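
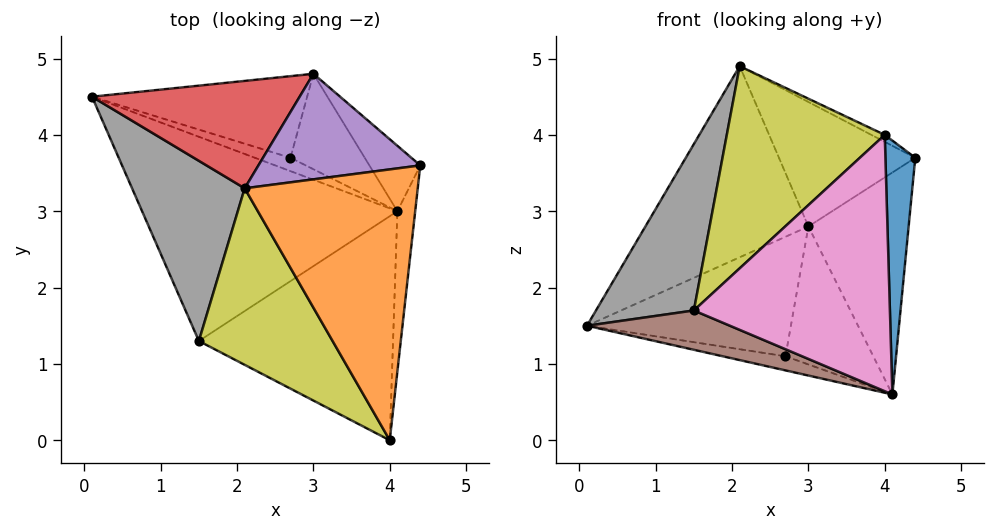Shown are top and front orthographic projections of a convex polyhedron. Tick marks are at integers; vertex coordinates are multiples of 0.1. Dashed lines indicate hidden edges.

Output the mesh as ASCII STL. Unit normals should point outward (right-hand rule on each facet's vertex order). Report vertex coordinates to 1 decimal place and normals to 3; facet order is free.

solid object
 facet normal 0.991 -0.116 -0.073
  outer loop
   vertex 4.1 3.0 0.6
   vertex 4.4 3.6 3.7
   vertex 4.0 0.0 4.0
  endloop
 endfacet
 facet normal 0.460 0.023 0.888
  outer loop
   vertex 2.1 3.3 4.9
   vertex 4.0 0.0 4.0
   vertex 4.4 3.6 3.7
  endloop
 endfacet
 facet normal 0.709 0.677 -0.200
  outer loop
   vertex 3.0 4.8 2.8
   vertex 4.4 3.6 3.7
   vertex 4.1 3.0 0.6
  endloop
 endfacet
 facet normal -0.296 0.833 0.468
  outer loop
   vertex 3.0 4.8 2.8
   vertex 0.1 4.5 1.5
   vertex 2.1 3.3 4.9
  endloop
 endfacet
 facet normal 0.231 0.742 0.629
  outer loop
   vertex 3.0 4.8 2.8
   vertex 2.1 3.3 4.9
   vertex 4.4 3.6 3.7
  endloop
 endfacet
 facet normal -0.280 -0.181 -0.943
  outer loop
   vertex 1.5 1.3 1.7
   vertex 0.1 4.5 1.5
   vertex 4.1 3.0 0.6
  endloop
 endfacet
 facet normal 0.209 -0.736 -0.644
  outer loop
   vertex 1.5 1.3 1.7
   vertex 4.1 3.0 0.6
   vertex 4.0 0.0 4.0
  endloop
 endfacet
 facet normal -0.856 -0.351 0.380
  outer loop
   vertex 1.5 1.3 1.7
   vertex 2.1 3.3 4.9
   vertex 0.1 4.5 1.5
  endloop
 endfacet
 facet normal -0.706 -0.534 0.466
  outer loop
   vertex 1.5 1.3 1.7
   vertex 4.0 0.0 4.0
   vertex 2.1 3.3 4.9
  endloop
 endfacet
 facet normal 0.117 0.721 -0.682
  outer loop
   vertex 2.7 3.7 1.1
   vertex 4.1 3.0 0.6
   vertex 0.1 4.5 1.5
  endloop
 endfacet
 facet normal 0.165 0.815 -0.556
  outer loop
   vertex 2.7 3.7 1.1
   vertex 0.1 4.5 1.5
   vertex 3.0 4.8 2.8
  endloop
 endfacet
 facet normal 0.204 0.805 -0.557
  outer loop
   vertex 2.7 3.7 1.1
   vertex 3.0 4.8 2.8
   vertex 4.1 3.0 0.6
  endloop
 endfacet
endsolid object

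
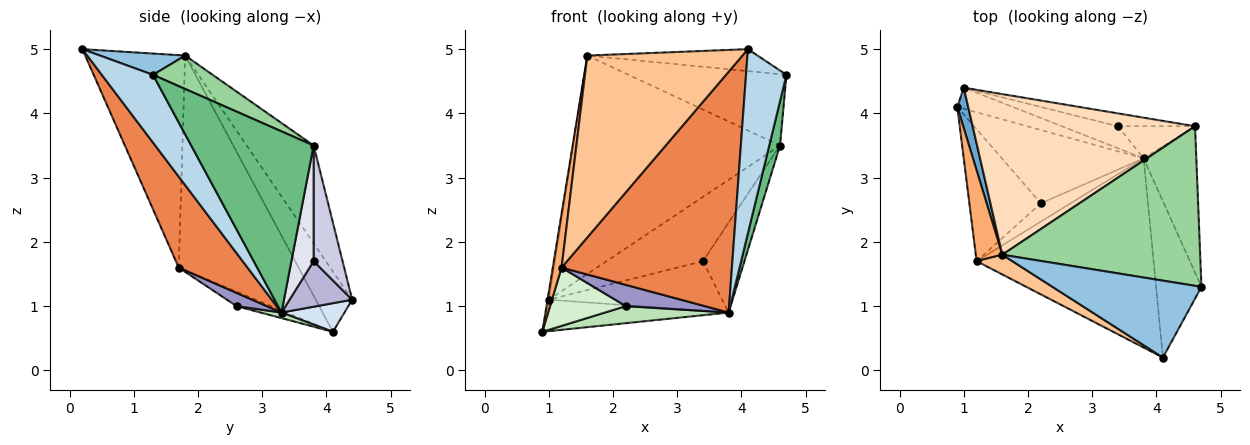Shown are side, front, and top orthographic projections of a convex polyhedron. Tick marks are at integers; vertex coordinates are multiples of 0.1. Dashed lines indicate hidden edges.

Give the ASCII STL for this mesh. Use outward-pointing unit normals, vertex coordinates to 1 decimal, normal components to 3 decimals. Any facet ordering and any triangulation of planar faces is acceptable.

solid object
 facet normal -0.984 0.032 0.177
  outer loop
   vertex 1.6 1.8 4.9
   vertex 1.0 4.4 1.1
   vertex 0.9 4.1 0.6
  endloop
 endfacet
 facet normal 0.136 0.272 0.953
  outer loop
   vertex 1.6 1.8 4.9
   vertex 4.1 0.2 5.0
   vertex 4.7 1.3 4.6
  endloop
 endfacet
 facet normal 0.695 -0.548 -0.465
  outer loop
   vertex 3.8 3.3 0.9
   vertex 4.7 1.3 4.6
   vertex 4.1 0.2 5.0
  endloop
 endfacet
 facet normal 0.276 0.799 -0.535
  outer loop
   vertex 3.8 3.3 0.9
   vertex 0.9 4.1 0.6
   vertex 1.0 4.4 1.1
  endloop
 endfacet
 facet normal 0.303 -0.749 -0.589
  outer loop
   vertex 1.2 1.7 1.6
   vertex 3.8 3.3 0.9
   vertex 4.1 0.2 5.0
  endloop
 endfacet
 facet normal -0.990 -0.073 0.122
  outer loop
   vertex 1.2 1.7 1.6
   vertex 1.6 1.8 4.9
   vertex 0.9 4.1 0.6
  endloop
 endfacet
 facet normal -0.539 -0.837 0.091
  outer loop
   vertex 1.2 1.7 1.6
   vertex 4.1 0.2 5.0
   vertex 1.6 1.8 4.9
  endloop
 endfacet
 facet normal -0.252 0.780 0.573
  outer loop
   vertex 4.6 3.8 3.5
   vertex 1.0 4.4 1.1
   vertex 1.6 1.8 4.9
  endloop
 endfacet
 facet normal 0.957 -0.084 -0.278
  outer loop
   vertex 4.6 3.8 3.5
   vertex 4.7 1.3 4.6
   vertex 3.8 3.3 0.9
  endloop
 endfacet
 facet normal 0.152 0.403 0.902
  outer loop
   vertex 4.6 3.8 3.5
   vertex 1.6 1.8 4.9
   vertex 4.7 1.3 4.6
  endloop
 endfacet
 facet normal 0.038 -0.226 -0.973
  outer loop
   vertex 2.2 2.6 1.0
   vertex 0.9 4.1 0.6
   vertex 3.8 3.3 0.9
  endloop
 endfacet
 facet normal -0.182 -0.397 -0.899
  outer loop
   vertex 2.2 2.6 1.0
   vertex 1.2 1.7 1.6
   vertex 0.9 4.1 0.6
  endloop
 endfacet
 facet normal 0.279 -0.728 -0.626
  outer loop
   vertex 2.2 2.6 1.0
   vertex 3.8 3.3 0.9
   vertex 1.2 1.7 1.6
  endloop
 endfacet
 facet normal 0.313 0.868 -0.386
  outer loop
   vertex 3.4 3.8 1.7
   vertex 3.8 3.3 0.9
   vertex 1.0 4.4 1.1
  endloop
 endfacet
 facet normal 0.282 0.941 -0.188
  outer loop
   vertex 3.4 3.8 1.7
   vertex 1.0 4.4 1.1
   vertex 4.6 3.8 3.5
  endloop
 endfacet
 facet normal 0.450 0.841 -0.300
  outer loop
   vertex 3.4 3.8 1.7
   vertex 4.6 3.8 3.5
   vertex 3.8 3.3 0.9
  endloop
 endfacet
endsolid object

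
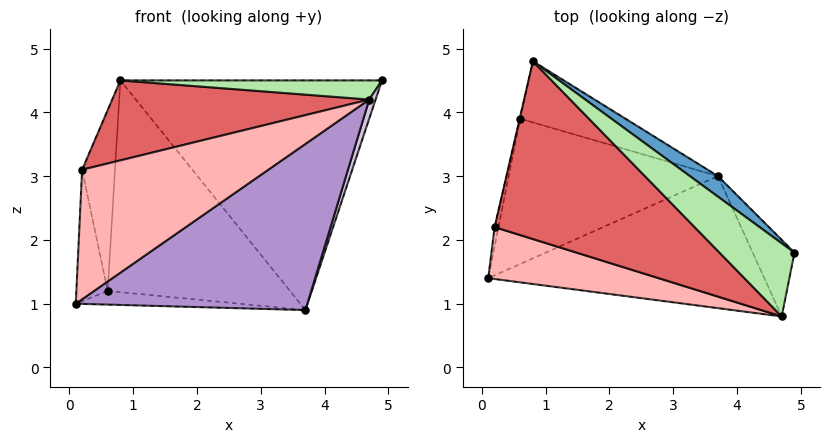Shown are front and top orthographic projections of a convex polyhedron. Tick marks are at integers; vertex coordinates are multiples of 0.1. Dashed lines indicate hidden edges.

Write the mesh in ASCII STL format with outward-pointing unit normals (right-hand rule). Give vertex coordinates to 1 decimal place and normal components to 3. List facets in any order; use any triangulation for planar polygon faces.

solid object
 facet normal 0.589 0.805 0.072
  outer loop
   vertex 3.7 3.0 0.9
   vertex 0.8 4.8 4.5
   vertex 4.9 1.8 4.5
  endloop
 endfacet
 facet normal -0.069 0.093 -0.993
  outer loop
   vertex 0.6 3.9 1.2
   vertex 3.7 3.0 0.9
   vertex 0.1 1.4 1.0
  endloop
 endfacet
 facet normal 0.244 0.932 -0.269
  outer loop
   vertex 0.6 3.9 1.2
   vertex 0.8 4.8 4.5
   vertex 3.7 3.0 0.9
  endloop
 endfacet
 facet normal -0.980 0.198 -0.029
  outer loop
   vertex 0.2 2.2 3.1
   vertex 0.6 3.9 1.2
   vertex 0.1 1.4 1.0
  endloop
 endfacet
 facet normal -0.974 0.226 -0.003
  outer loop
   vertex 0.2 2.2 3.1
   vertex 0.8 4.8 4.5
   vertex 0.6 3.9 1.2
  endloop
 endfacet
 facet normal -0.182 -0.249 0.951
  outer loop
   vertex 4.7 0.8 4.2
   vertex 4.9 1.8 4.5
   vertex 0.8 4.8 4.5
  endloop
 endfacet
 facet normal -0.331 -0.387 0.861
  outer loop
   vertex 4.7 0.8 4.2
   vertex 0.8 4.8 4.5
   vertex 0.2 2.2 3.1
  endloop
 endfacet
 facet normal -0.355 -0.868 0.348
  outer loop
   vertex 4.7 0.8 4.2
   vertex 0.2 2.2 3.1
   vertex 0.1 1.4 1.0
  endloop
 endfacet
 facet normal 0.314 -0.743 -0.591
  outer loop
   vertex 4.7 0.8 4.2
   vertex 0.1 1.4 1.0
   vertex 3.7 3.0 0.9
  endloop
 endfacet
 facet normal 0.936 -0.085 -0.341
  outer loop
   vertex 4.7 0.8 4.2
   vertex 3.7 3.0 0.9
   vertex 4.9 1.8 4.5
  endloop
 endfacet
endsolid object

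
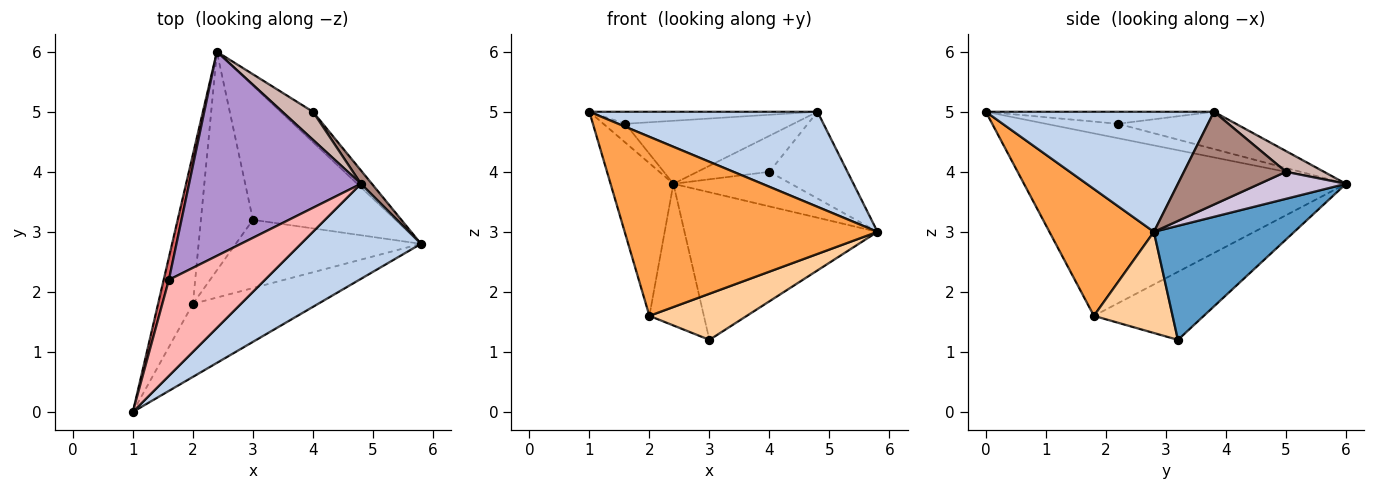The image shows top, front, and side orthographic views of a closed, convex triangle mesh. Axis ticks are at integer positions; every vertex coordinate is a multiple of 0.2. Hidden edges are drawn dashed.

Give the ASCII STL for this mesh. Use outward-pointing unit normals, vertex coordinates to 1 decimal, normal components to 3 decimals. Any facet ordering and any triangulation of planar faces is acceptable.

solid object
 facet normal 0.474 0.652 -0.592
  outer loop
   vertex 3.0 3.2 1.2
   vertex 2.4 6.0 3.8
   vertex 5.8 2.8 3.0
  endloop
 endfacet
 facet normal 0.577 -0.577 0.577
  outer loop
   vertex 4.8 3.8 5.0
   vertex 1.0 0.0 5.0
   vertex 5.8 2.8 3.0
  endloop
 endfacet
 facet normal 0.358 -0.865 -0.353
  outer loop
   vertex 2.0 1.8 1.6
   vertex 5.8 2.8 3.0
   vertex 1.0 0.0 5.0
  endloop
 endfacet
 facet normal 0.412 -0.510 -0.755
  outer loop
   vertex 2.0 1.8 1.6
   vertex 3.0 3.2 1.2
   vertex 5.8 2.8 3.0
  endloop
 endfacet
 facet normal -0.965 0.188 -0.184
  outer loop
   vertex 2.0 1.8 1.6
   vertex 1.0 0.0 5.0
   vertex 2.4 6.0 3.8
  endloop
 endfacet
 facet normal -0.739 0.366 -0.565
  outer loop
   vertex 2.0 1.8 1.6
   vertex 2.4 6.0 3.8
   vertex 3.0 3.2 1.2
  endloop
 endfacet
 facet normal -0.904 0.276 0.326
  outer loop
   vertex 1.6 2.2 4.8
   vertex 2.4 6.0 3.8
   vertex 1.0 0.0 5.0
  endloop
 endfacet
 facet normal -0.123 0.123 0.985
  outer loop
   vertex 1.6 2.2 4.8
   vertex 1.0 0.0 5.0
   vertex 4.8 3.8 5.0
  endloop
 endfacet
 facet normal -0.203 0.289 0.936
  outer loop
   vertex 1.6 2.2 4.8
   vertex 4.8 3.8 5.0
   vertex 2.4 6.0 3.8
  endloop
 endfacet
 facet normal 0.483 0.658 -0.577
  outer loop
   vertex 4.0 5.0 4.0
   vertex 5.8 2.8 3.0
   vertex 2.4 6.0 3.8
  endloop
 endfacet
 facet normal 0.791 0.605 0.093
  outer loop
   vertex 4.0 5.0 4.0
   vertex 4.8 3.8 5.0
   vertex 5.8 2.8 3.0
  endloop
 endfacet
 facet normal 0.385 0.729 0.567
  outer loop
   vertex 4.0 5.0 4.0
   vertex 2.4 6.0 3.8
   vertex 4.8 3.8 5.0
  endloop
 endfacet
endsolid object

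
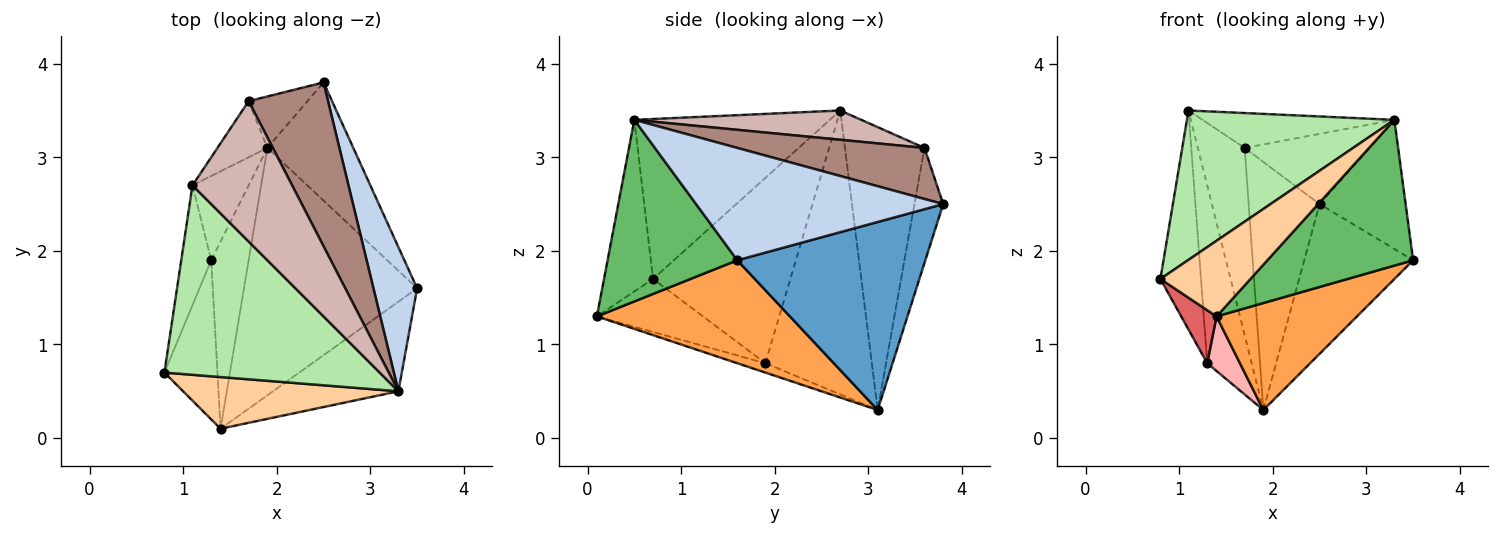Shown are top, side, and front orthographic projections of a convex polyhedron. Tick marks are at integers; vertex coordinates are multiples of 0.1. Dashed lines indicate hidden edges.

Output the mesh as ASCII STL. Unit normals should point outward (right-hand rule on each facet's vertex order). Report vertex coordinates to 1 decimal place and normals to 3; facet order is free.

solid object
 facet normal 0.805 0.466 -0.368
  outer loop
   vertex 1.9 3.1 0.3
   vertex 2.5 3.8 2.5
   vertex 3.5 1.6 1.9
  endloop
 endfacet
 facet normal 0.886 0.309 0.345
  outer loop
   vertex 3.3 0.5 3.4
   vertex 3.5 1.6 1.9
   vertex 2.5 3.8 2.5
  endloop
 endfacet
 facet normal 0.479 -0.348 -0.806
  outer loop
   vertex 1.4 0.1 1.3
   vertex 1.9 3.1 0.3
   vertex 3.5 1.6 1.9
  endloop
 endfacet
 facet normal -0.410 -0.753 0.514
  outer loop
   vertex 1.4 0.1 1.3
   vertex 3.3 0.5 3.4
   vertex 0.8 0.7 1.7
  endloop
 endfacet
 facet normal 0.604 -0.679 -0.417
  outer loop
   vertex 1.4 0.1 1.3
   vertex 3.5 1.6 1.9
   vertex 3.3 0.5 3.4
  endloop
 endfacet
 facet normal -0.504 -0.535 0.678
  outer loop
   vertex 1.1 2.7 3.5
   vertex 0.8 0.7 1.7
   vertex 3.3 0.5 3.4
  endloop
 endfacet
 facet normal -0.688 -0.229 -0.688
  outer loop
   vertex 1.3 1.9 0.8
   vertex 1.4 0.1 1.3
   vertex 0.8 0.7 1.7
  endloop
 endfacet
 facet normal -0.233 -0.272 -0.933
  outer loop
   vertex 1.3 1.9 0.8
   vertex 1.9 3.1 0.3
   vertex 1.4 0.1 1.3
  endloop
 endfacet
 facet normal -0.948 0.280 -0.153
  outer loop
   vertex 1.3 1.9 0.8
   vertex 0.8 0.7 1.7
   vertex 1.1 2.7 3.5
  endloop
 endfacet
 facet normal -0.908 0.379 -0.180
  outer loop
   vertex 1.3 1.9 0.8
   vertex 1.1 2.7 3.5
   vertex 1.9 3.1 0.3
  endloop
 endfacet
 facet normal 0.509 0.339 0.791
  outer loop
   vertex 1.7 3.6 3.1
   vertex 3.3 0.5 3.4
   vertex 2.5 3.8 2.5
  endloop
 endfacet
 facet normal 0.274 0.232 0.933
  outer loop
   vertex 1.7 3.6 3.1
   vertex 1.1 2.7 3.5
   vertex 3.3 0.5 3.4
  endloop
 endfacet
 facet normal -0.369 0.910 -0.189
  outer loop
   vertex 1.7 3.6 3.1
   vertex 2.5 3.8 2.5
   vertex 1.9 3.1 0.3
  endloop
 endfacet
 facet normal -0.852 0.501 -0.150
  outer loop
   vertex 1.7 3.6 3.1
   vertex 1.9 3.1 0.3
   vertex 1.1 2.7 3.5
  endloop
 endfacet
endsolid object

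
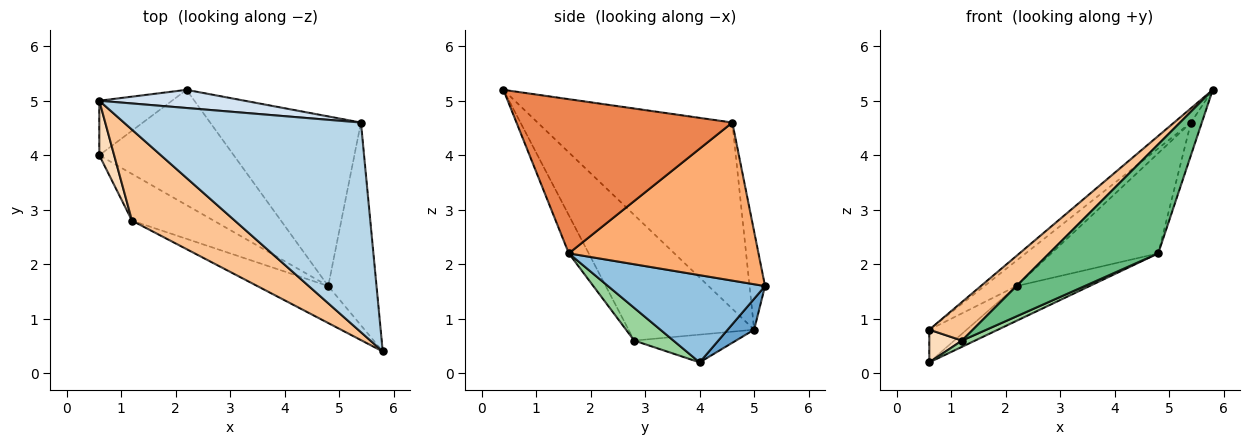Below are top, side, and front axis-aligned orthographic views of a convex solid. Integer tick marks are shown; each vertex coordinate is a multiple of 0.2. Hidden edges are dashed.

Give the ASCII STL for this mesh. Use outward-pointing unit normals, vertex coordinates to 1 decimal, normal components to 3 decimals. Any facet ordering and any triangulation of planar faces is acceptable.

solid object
 facet normal 0.342 0.483 -0.806
  outer loop
   vertex 0.6 4.0 0.2
   vertex 0.6 5.0 0.8
   vertex 2.2 5.2 1.6
  endloop
 endfacet
 facet normal 0.528 0.245 -0.813
  outer loop
   vertex 4.8 1.6 2.2
   vertex 0.6 4.0 0.2
   vertex 2.2 5.2 1.6
  endloop
 endfacet
 facet normal -0.617 0.053 0.785
  outer loop
   vertex 5.4 4.6 4.6
   vertex 0.6 5.0 0.8
   vertex 5.8 0.4 5.2
  endloop
 endfacet
 facet normal -0.365 0.758 0.541
  outer loop
   vertex 5.4 4.6 4.6
   vertex 2.2 5.2 1.6
   vertex 0.6 5.0 0.8
  endloop
 endfacet
 facet normal 0.953 0.048 -0.298
  outer loop
   vertex 5.4 4.6 4.6
   vertex 5.8 0.4 5.2
   vertex 4.8 1.6 2.2
  endloop
 endfacet
 facet normal 0.670 0.377 -0.639
  outer loop
   vertex 5.4 4.6 4.6
   vertex 4.8 1.6 2.2
   vertex 2.2 5.2 1.6
  endloop
 endfacet
 facet normal -0.747 -0.259 0.612
  outer loop
   vertex 1.2 2.8 0.6
   vertex 5.8 0.4 5.2
   vertex 0.6 5.0 0.8
  endloop
 endfacet
 facet normal -0.848 -0.273 0.454
  outer loop
   vertex 1.2 2.8 0.6
   vertex 0.6 5.0 0.8
   vertex 0.6 4.0 0.2
  endloop
 endfacet
 facet normal -0.170 -0.933 -0.316
  outer loop
   vertex 1.2 2.8 0.6
   vertex 4.8 1.6 2.2
   vertex 5.8 0.4 5.2
  endloop
 endfacet
 facet normal 0.369 -0.123 -0.921
  outer loop
   vertex 1.2 2.8 0.6
   vertex 0.6 4.0 0.2
   vertex 4.8 1.6 2.2
  endloop
 endfacet
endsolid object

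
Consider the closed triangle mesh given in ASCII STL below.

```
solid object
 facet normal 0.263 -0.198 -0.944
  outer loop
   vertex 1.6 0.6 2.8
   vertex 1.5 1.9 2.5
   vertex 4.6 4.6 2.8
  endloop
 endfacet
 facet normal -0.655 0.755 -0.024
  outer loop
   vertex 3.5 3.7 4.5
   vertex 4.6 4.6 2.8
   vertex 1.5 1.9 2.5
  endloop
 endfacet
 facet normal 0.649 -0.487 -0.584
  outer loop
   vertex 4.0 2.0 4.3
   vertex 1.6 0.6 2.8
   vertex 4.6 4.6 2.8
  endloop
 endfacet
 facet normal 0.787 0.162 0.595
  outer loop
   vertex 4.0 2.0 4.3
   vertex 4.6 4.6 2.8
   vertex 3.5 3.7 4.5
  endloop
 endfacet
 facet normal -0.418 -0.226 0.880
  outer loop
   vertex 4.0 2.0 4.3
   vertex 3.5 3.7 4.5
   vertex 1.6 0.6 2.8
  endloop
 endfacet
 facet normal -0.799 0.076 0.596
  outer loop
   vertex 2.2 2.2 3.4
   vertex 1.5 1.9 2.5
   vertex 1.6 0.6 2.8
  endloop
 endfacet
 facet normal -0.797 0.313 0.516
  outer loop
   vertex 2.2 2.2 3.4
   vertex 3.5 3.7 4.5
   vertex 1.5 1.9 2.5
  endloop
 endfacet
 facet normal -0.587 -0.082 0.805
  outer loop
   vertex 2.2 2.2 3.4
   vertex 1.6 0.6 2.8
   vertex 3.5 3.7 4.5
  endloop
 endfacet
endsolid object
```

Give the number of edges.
12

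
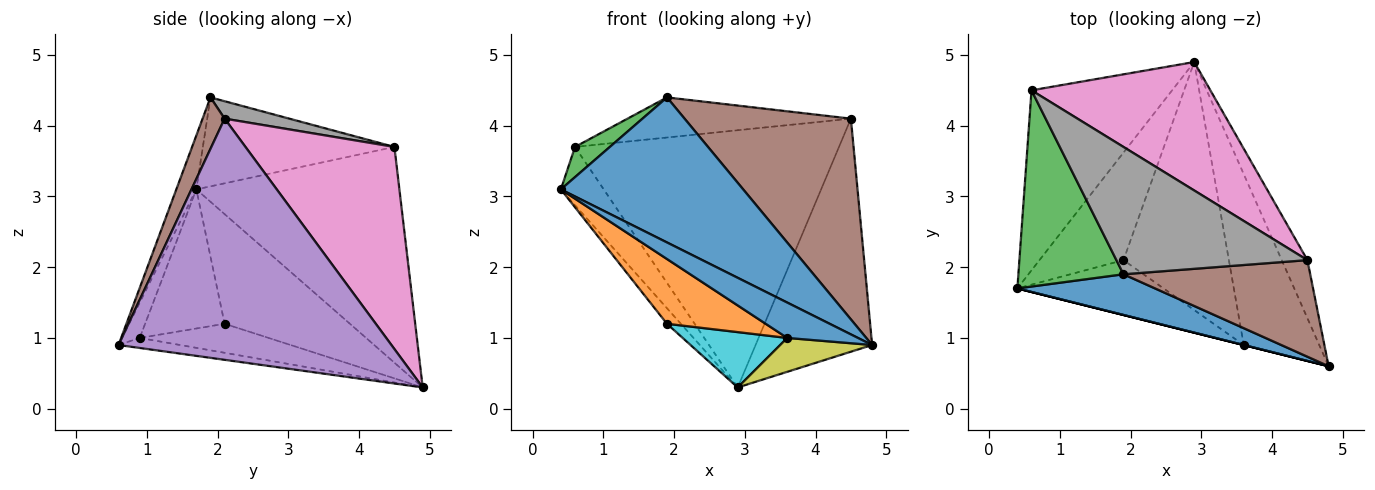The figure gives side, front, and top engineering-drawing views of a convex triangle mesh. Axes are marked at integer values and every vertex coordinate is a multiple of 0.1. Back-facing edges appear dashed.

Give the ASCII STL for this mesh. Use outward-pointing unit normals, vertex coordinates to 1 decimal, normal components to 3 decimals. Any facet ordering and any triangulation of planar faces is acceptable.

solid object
 facet normal -0.105 -0.958 0.269
  outer loop
   vertex 1.9 1.9 4.4
   vertex 0.4 1.7 3.1
   vertex 4.8 0.6 0.9
  endloop
 endfacet
 facet normal -0.825 0.174 -0.538
  outer loop
   vertex 0.6 4.5 3.7
   vertex 2.9 4.9 0.3
   vertex 0.4 1.7 3.1
  endloop
 endfacet
 facet normal -0.642 -0.117 0.758
  outer loop
   vertex 0.6 4.5 3.7
   vertex 0.4 1.7 3.1
   vertex 1.9 1.9 4.4
  endloop
 endfacet
 facet normal -0.791 0.088 -0.606
  outer loop
   vertex 1.9 2.1 1.2
   vertex 0.4 1.7 3.1
   vertex 2.9 4.9 0.3
  endloop
 endfacet
 facet normal 0.915 0.391 -0.097
  outer loop
   vertex 4.5 2.1 4.1
   vertex 4.8 0.6 0.9
   vertex 2.9 4.9 0.3
  endloop
 endfacet
 facet normal 0.119 -0.895 0.431
  outer loop
   vertex 4.5 2.1 4.1
   vertex 1.9 1.9 4.4
   vertex 4.8 0.6 0.9
  endloop
 endfacet
 facet normal 0.451 0.799 0.399
  outer loop
   vertex 4.5 2.1 4.1
   vertex 2.9 4.9 0.3
   vertex 0.6 4.5 3.7
  endloop
 endfacet
 facet normal 0.087 0.299 0.950
  outer loop
   vertex 4.5 2.1 4.1
   vertex 0.6 4.5 3.7
   vertex 1.9 1.9 4.4
  endloop
 endfacet
 facet normal -0.129 -0.193 -0.973
  outer loop
   vertex 3.6 0.9 1.0
   vertex 2.9 4.9 0.3
   vertex 4.8 0.6 0.9
  endloop
 endfacet
 facet normal -0.259 -0.210 -0.943
  outer loop
   vertex 3.6 0.9 1.0
   vertex 1.9 2.1 1.2
   vertex 2.9 4.9 0.3
  endloop
 endfacet
 facet normal -0.243 -0.970 0.000
  outer loop
   vertex 3.6 0.9 1.0
   vertex 4.8 0.6 0.9
   vertex 0.4 1.7 3.1
  endloop
 endfacet
 facet normal -0.524 -0.650 -0.550
  outer loop
   vertex 3.6 0.9 1.0
   vertex 0.4 1.7 3.1
   vertex 1.9 2.1 1.2
  endloop
 endfacet
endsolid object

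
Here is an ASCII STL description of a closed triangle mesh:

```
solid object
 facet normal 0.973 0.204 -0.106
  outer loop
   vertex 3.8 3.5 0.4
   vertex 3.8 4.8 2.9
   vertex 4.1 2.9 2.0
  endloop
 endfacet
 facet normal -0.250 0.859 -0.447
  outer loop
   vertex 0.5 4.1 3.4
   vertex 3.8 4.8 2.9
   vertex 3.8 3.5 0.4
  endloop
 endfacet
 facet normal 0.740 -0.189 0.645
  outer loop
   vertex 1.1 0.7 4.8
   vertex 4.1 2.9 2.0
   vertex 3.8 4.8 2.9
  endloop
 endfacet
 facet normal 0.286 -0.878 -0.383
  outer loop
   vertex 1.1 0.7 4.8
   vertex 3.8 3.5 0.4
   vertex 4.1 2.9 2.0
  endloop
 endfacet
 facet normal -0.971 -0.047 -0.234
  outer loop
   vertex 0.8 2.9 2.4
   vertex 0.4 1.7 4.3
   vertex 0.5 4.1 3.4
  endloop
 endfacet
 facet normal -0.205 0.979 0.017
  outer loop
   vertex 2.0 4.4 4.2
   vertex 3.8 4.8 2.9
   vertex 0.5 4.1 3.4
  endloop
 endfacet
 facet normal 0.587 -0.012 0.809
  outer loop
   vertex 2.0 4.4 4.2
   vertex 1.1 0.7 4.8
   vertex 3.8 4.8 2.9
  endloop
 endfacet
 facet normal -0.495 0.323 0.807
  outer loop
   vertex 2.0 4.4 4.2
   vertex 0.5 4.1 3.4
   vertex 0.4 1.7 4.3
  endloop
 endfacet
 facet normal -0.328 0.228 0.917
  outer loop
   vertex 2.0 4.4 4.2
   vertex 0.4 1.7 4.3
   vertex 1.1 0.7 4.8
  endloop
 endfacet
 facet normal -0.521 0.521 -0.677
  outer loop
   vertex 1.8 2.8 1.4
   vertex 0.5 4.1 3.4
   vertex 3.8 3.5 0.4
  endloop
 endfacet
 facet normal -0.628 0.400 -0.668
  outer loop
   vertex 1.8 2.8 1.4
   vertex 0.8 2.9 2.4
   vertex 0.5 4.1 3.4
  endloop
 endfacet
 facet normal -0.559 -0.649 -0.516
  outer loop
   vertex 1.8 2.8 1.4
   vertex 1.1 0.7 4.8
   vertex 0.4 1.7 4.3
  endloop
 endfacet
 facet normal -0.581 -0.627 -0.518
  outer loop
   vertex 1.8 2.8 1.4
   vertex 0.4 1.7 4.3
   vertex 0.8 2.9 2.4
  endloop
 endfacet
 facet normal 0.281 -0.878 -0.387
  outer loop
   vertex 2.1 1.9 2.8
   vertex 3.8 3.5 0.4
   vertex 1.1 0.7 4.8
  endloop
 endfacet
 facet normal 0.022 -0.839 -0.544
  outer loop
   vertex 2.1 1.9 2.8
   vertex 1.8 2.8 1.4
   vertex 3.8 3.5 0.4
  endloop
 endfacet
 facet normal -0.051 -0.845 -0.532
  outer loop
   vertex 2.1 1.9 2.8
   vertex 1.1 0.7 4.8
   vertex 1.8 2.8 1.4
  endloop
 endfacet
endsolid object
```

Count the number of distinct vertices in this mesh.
10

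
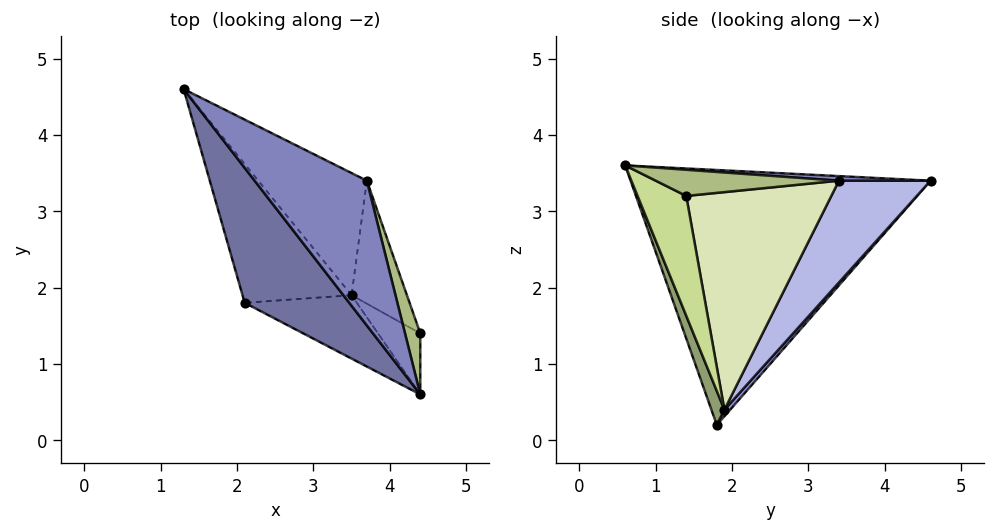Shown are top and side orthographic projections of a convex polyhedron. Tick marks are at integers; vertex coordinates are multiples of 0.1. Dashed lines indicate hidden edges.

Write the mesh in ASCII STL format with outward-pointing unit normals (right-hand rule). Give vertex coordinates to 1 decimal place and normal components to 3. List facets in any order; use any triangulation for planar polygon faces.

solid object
 facet normal -0.759 -0.572 0.311
  outer loop
   vertex 2.1 1.8 0.2
   vertex 4.4 0.6 3.6
   vertex 1.3 4.6 3.4
  endloop
 endfacet
 facet normal 0.041 0.081 0.996
  outer loop
   vertex 3.7 3.4 3.4
   vertex 1.3 4.6 3.4
   vertex 4.4 0.6 3.6
  endloop
 endfacet
 facet normal 0.039 0.757 -0.652
  outer loop
   vertex 3.5 1.9 0.4
   vertex 2.1 1.8 0.2
   vertex 1.3 4.6 3.4
  endloop
 endfacet
 facet normal 0.404 0.807 -0.431
  outer loop
   vertex 3.5 1.9 0.4
   vertex 1.3 4.6 3.4
   vertex 3.7 3.4 3.4
  endloop
 endfacet
 facet normal 0.122 -0.907 -0.403
  outer loop
   vertex 3.5 1.9 0.4
   vertex 4.4 0.6 3.6
   vertex 2.1 1.8 0.2
  endloop
 endfacet
 facet normal 0.838 0.244 0.489
  outer loop
   vertex 4.4 1.4 3.2
   vertex 3.7 3.4 3.4
   vertex 4.4 0.6 3.6
  endloop
 endfacet
 facet normal 0.930 -0.164 -0.328
  outer loop
   vertex 4.4 1.4 3.2
   vertex 4.4 0.6 3.6
   vertex 3.5 1.9 0.4
  endloop
 endfacet
 facet normal 0.911 0.342 -0.232
  outer loop
   vertex 4.4 1.4 3.2
   vertex 3.5 1.9 0.4
   vertex 3.7 3.4 3.4
  endloop
 endfacet
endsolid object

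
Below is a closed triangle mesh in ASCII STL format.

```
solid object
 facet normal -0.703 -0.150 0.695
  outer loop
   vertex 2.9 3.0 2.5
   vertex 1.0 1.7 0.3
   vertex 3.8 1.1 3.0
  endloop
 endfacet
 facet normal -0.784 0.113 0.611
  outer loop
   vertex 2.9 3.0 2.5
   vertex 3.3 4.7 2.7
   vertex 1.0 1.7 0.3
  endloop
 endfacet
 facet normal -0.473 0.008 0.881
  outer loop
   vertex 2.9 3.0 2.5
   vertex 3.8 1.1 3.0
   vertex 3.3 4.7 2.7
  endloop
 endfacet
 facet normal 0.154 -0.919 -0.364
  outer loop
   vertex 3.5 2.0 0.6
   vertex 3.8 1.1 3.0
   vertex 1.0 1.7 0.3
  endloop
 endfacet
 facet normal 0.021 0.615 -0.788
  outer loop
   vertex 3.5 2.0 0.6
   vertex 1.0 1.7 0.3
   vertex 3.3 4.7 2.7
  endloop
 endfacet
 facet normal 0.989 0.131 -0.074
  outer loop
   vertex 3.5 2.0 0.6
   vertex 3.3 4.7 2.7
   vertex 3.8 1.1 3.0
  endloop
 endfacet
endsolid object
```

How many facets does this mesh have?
6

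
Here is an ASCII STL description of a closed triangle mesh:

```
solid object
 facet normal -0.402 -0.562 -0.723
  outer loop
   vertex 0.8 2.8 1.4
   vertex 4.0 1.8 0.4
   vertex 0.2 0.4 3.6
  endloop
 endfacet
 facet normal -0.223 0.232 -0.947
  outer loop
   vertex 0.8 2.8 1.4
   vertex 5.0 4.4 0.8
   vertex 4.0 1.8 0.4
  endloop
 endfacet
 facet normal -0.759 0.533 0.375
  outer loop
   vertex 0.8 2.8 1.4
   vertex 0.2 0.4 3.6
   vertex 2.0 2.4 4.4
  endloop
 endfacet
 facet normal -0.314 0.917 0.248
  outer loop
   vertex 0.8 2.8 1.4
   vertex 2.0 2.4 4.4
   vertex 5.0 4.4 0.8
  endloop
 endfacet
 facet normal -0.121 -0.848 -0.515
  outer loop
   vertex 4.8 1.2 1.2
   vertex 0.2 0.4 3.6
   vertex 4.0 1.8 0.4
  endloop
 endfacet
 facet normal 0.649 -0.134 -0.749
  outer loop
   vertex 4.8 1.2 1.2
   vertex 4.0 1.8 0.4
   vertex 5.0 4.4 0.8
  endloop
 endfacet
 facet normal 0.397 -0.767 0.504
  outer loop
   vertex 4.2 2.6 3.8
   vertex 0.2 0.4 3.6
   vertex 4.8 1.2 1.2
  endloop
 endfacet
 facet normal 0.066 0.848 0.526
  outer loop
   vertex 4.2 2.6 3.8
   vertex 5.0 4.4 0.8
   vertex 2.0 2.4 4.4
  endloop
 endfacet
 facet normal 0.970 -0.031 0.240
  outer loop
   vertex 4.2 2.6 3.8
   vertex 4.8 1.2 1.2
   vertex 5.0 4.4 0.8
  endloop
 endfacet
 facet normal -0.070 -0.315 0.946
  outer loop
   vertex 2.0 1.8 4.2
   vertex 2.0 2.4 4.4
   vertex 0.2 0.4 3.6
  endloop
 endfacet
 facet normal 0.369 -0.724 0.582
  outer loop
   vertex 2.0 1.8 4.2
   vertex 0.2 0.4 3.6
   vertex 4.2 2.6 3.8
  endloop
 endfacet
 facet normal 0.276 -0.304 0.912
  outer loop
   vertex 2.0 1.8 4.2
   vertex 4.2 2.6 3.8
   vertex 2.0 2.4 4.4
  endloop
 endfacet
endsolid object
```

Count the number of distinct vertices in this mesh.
8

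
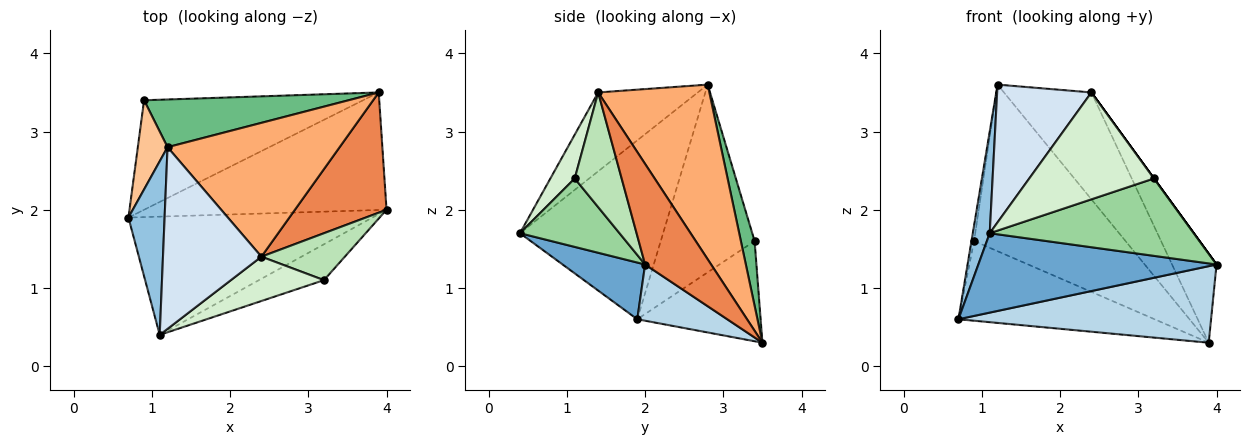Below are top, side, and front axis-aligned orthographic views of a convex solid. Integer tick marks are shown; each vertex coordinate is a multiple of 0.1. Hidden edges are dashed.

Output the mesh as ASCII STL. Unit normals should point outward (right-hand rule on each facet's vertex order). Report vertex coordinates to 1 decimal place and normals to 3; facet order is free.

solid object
 facet normal 0.190 -0.547 -0.815
  outer loop
   vertex 1.1 0.4 1.7
   vertex 0.7 1.9 0.6
   vertex 4.0 2.0 1.3
  endloop
 endfacet
 facet normal -0.974 -0.115 0.197
  outer loop
   vertex 1.2 2.8 3.6
   vertex 0.7 1.9 0.6
   vertex 1.1 0.4 1.7
  endloop
 endfacet
 facet normal 0.191 -0.536 -0.823
  outer loop
   vertex 3.9 3.5 0.3
   vertex 4.0 2.0 1.3
   vertex 0.7 1.9 0.6
  endloop
 endfacet
 facet normal -0.538 -0.509 0.672
  outer loop
   vertex 2.4 1.4 3.5
   vertex 1.2 2.8 3.6
   vertex 1.1 0.4 1.7
  endloop
 endfacet
 facet normal 0.662 0.446 0.603
  outer loop
   vertex 2.4 1.4 3.5
   vertex 4.0 2.0 1.3
   vertex 3.9 3.5 0.3
  endloop
 endfacet
 facet normal 0.621 0.489 0.612
  outer loop
   vertex 2.4 1.4 3.5
   vertex 3.9 3.5 0.3
   vertex 1.2 2.8 3.6
  endloop
 endfacet
 facet normal -0.987 0.027 0.156
  outer loop
   vertex 0.9 3.4 1.6
   vertex 0.7 1.9 0.6
   vertex 1.2 2.8 3.6
  endloop
 endfacet
 facet normal -0.347 0.552 -0.758
  outer loop
   vertex 0.9 3.4 1.6
   vertex 3.9 3.5 0.3
   vertex 0.7 1.9 0.6
  endloop
 endfacet
 facet normal 0.087 0.958 0.274
  outer loop
   vertex 0.9 3.4 1.6
   vertex 1.2 2.8 3.6
   vertex 3.9 3.5 0.3
  endloop
 endfacet
 facet normal 0.405 -0.830 -0.384
  outer loop
   vertex 3.2 1.1 2.4
   vertex 1.1 0.4 1.7
   vertex 4.0 2.0 1.3
  endloop
 endfacet
 facet normal 0.809 0.000 0.588
  outer loop
   vertex 3.2 1.1 2.4
   vertex 4.0 2.0 1.3
   vertex 2.4 1.4 3.5
  endloop
 endfacet
 facet normal 0.177 -0.909 0.377
  outer loop
   vertex 3.2 1.1 2.4
   vertex 2.4 1.4 3.5
   vertex 1.1 0.4 1.7
  endloop
 endfacet
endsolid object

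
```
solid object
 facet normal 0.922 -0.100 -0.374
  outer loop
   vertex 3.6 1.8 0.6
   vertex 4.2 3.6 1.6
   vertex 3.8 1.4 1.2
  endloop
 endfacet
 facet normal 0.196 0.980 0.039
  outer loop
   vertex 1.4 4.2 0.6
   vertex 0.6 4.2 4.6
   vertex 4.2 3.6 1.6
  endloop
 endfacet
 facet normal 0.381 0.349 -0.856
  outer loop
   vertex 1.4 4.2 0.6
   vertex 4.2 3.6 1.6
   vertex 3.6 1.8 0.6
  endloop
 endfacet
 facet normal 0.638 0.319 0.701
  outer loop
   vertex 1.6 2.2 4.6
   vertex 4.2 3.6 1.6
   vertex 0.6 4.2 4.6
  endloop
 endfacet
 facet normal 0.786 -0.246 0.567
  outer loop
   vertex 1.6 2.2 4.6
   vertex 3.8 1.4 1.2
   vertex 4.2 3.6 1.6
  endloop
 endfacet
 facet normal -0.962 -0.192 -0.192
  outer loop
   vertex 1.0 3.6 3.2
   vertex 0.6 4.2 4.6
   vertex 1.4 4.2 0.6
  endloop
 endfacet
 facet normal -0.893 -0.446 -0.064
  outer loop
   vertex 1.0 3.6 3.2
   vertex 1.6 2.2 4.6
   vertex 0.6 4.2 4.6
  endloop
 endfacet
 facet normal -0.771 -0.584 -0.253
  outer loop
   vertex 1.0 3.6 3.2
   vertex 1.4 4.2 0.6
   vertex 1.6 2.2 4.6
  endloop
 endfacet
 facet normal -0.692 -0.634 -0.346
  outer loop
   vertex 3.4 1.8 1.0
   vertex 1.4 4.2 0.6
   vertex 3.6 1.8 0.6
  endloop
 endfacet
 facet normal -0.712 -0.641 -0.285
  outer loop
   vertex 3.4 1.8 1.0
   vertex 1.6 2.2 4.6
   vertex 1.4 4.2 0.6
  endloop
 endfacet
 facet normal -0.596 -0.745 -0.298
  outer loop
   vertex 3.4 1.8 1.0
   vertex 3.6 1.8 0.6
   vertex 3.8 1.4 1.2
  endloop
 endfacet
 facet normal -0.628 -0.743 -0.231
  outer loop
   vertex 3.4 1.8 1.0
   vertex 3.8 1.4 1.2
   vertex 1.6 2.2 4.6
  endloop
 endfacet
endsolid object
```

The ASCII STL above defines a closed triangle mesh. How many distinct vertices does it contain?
8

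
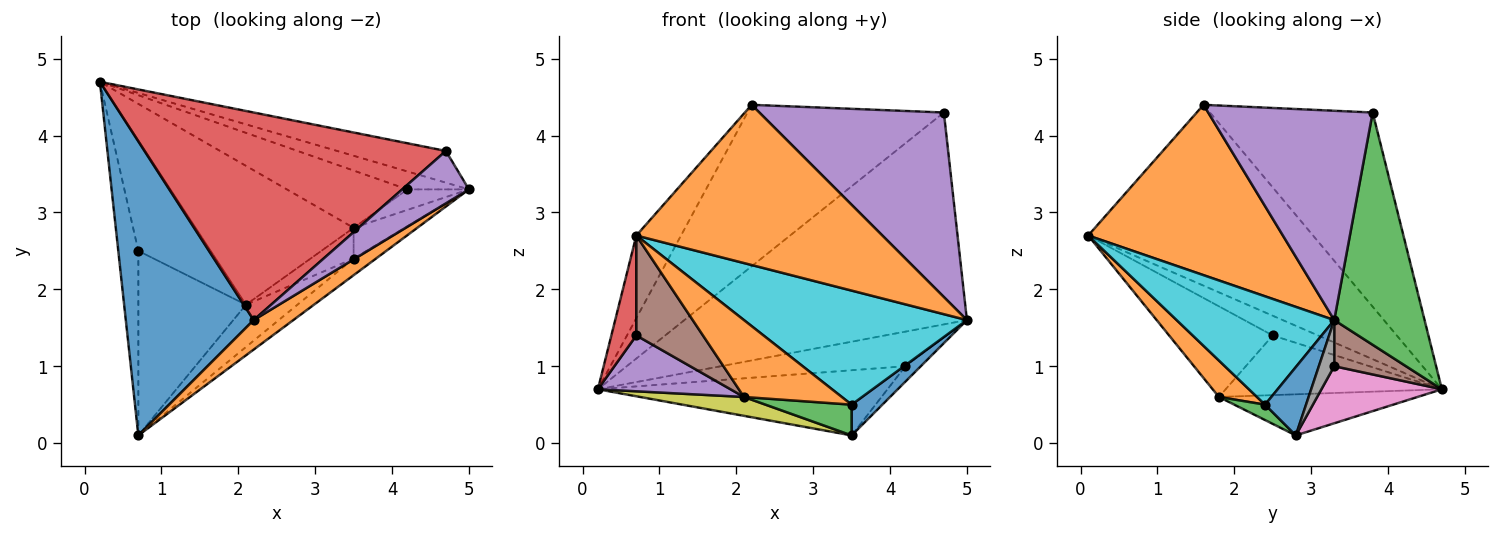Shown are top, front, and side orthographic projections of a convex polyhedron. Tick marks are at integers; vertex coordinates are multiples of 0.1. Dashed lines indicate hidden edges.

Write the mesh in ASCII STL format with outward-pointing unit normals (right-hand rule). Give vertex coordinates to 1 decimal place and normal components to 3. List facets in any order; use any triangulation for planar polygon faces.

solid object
 facet normal -0.806 0.160 0.570
  outer loop
   vertex 2.2 1.6 4.4
   vertex 0.2 4.7 0.7
   vertex 0.7 0.1 2.7
  endloop
 endfacet
 facet normal 0.614 -0.776 0.143
  outer loop
   vertex 2.2 1.6 4.4
   vertex 0.7 0.1 2.7
   vertex 5.0 3.3 1.6
  endloop
 endfacet
 facet normal 0.301 0.943 -0.141
  outer loop
   vertex 4.7 3.8 4.3
   vertex 5.0 3.3 1.6
   vertex 0.2 4.7 0.7
  endloop
 endfacet
 facet normal -0.453 0.547 0.704
  outer loop
   vertex 4.7 3.8 4.3
   vertex 0.2 4.7 0.7
   vertex 2.2 1.6 4.4
  endloop
 endfacet
 facet normal 0.651 -0.730 0.208
  outer loop
   vertex 4.7 3.8 4.3
   vertex 2.2 1.6 4.4
   vertex 5.0 3.3 1.6
  endloop
 endfacet
 facet normal 0.326 0.839 -0.435
  outer loop
   vertex 4.2 3.3 1.0
   vertex 0.2 4.7 0.7
   vertex 5.0 3.3 1.6
  endloop
 endfacet
 facet normal 0.298 0.717 -0.630
  outer loop
   vertex 4.2 3.3 1.0
   vertex 3.5 2.8 0.1
   vertex 0.2 4.7 0.7
  endloop
 endfacet
 facet normal 0.514 0.514 -0.686
  outer loop
   vertex 4.2 3.3 1.0
   vertex 5.0 3.3 1.6
   vertex 3.5 2.8 0.1
  endloop
 endfacet
 facet normal -0.250 -0.130 -0.960
  outer loop
   vertex 2.1 1.8 0.6
   vertex 0.2 4.7 0.7
   vertex 3.5 2.8 0.1
  endloop
 endfacet
 facet normal 0.573 -0.811 -0.118
  outer loop
   vertex 3.5 2.4 0.5
   vertex 5.0 3.3 1.6
   vertex 0.7 0.1 2.7
  endloop
 endfacet
 facet normal 0.686 -0.514 -0.514
  outer loop
   vertex 3.5 2.4 0.5
   vertex 3.5 2.8 0.1
   vertex 5.0 3.3 1.6
  endloop
 endfacet
 facet normal 0.323 -0.829 -0.456
  outer loop
   vertex 3.5 2.4 0.5
   vertex 0.7 0.1 2.7
   vertex 2.1 1.8 0.6
  endloop
 endfacet
 facet normal 0.245 -0.686 -0.686
  outer loop
   vertex 3.5 2.4 0.5
   vertex 2.1 1.8 0.6
   vertex 3.5 2.8 0.1
  endloop
 endfacet
 facet normal -0.654 -0.360 -0.665
  outer loop
   vertex 0.7 2.5 1.4
   vertex 0.7 0.1 2.7
   vertex 0.2 4.7 0.7
  endloop
 endfacet
 facet normal -0.593 -0.363 -0.719
  outer loop
   vertex 0.7 2.5 1.4
   vertex 0.2 4.7 0.7
   vertex 2.1 1.8 0.6
  endloop
 endfacet
 facet normal -0.595 -0.383 -0.707
  outer loop
   vertex 0.7 2.5 1.4
   vertex 2.1 1.8 0.6
   vertex 0.7 0.1 2.7
  endloop
 endfacet
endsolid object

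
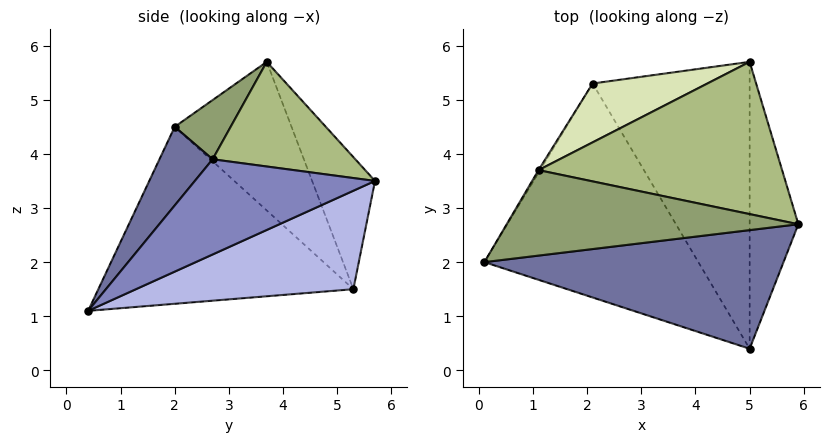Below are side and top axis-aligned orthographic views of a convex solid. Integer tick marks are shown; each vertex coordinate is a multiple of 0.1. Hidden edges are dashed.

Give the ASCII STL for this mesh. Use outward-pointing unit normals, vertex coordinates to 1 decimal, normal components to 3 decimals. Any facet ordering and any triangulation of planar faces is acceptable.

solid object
 facet normal 0.157 -0.787 0.596
  outer loop
   vertex 5.0 0.4 1.1
   vertex 5.9 2.7 3.9
   vertex 0.1 2.0 4.5
  endloop
 endfacet
 facet normal 0.872 0.202 -0.446
  outer loop
   vertex 5.0 0.4 1.1
   vertex 5.0 5.7 3.5
   vertex 5.9 2.7 3.9
  endloop
 endfacet
 facet normal -0.608 -0.300 -0.735
  outer loop
   vertex 2.1 5.3 1.5
   vertex 5.0 0.4 1.1
   vertex 0.1 2.0 4.5
  endloop
 endfacet
 facet normal 0.496 0.358 -0.791
  outer loop
   vertex 2.1 5.3 1.5
   vertex 5.0 5.7 3.5
   vertex 5.0 0.4 1.1
  endloop
 endfacet
 facet normal 0.155 -0.629 0.762
  outer loop
   vertex 1.1 3.7 5.7
   vertex 0.1 2.0 4.5
   vertex 5.9 2.7 3.9
  endloop
 endfacet
 facet normal 0.384 0.234 0.893
  outer loop
   vertex 1.1 3.7 5.7
   vertex 5.9 2.7 3.9
   vertex 5.0 5.7 3.5
  endloop
 endfacet
 facet normal -0.859 0.512 -0.009
  outer loop
   vertex 1.1 3.7 5.7
   vertex 2.1 5.3 1.5
   vertex 0.1 2.0 4.5
  endloop
 endfacet
 facet normal -0.313 0.910 0.272
  outer loop
   vertex 1.1 3.7 5.7
   vertex 5.0 5.7 3.5
   vertex 2.1 5.3 1.5
  endloop
 endfacet
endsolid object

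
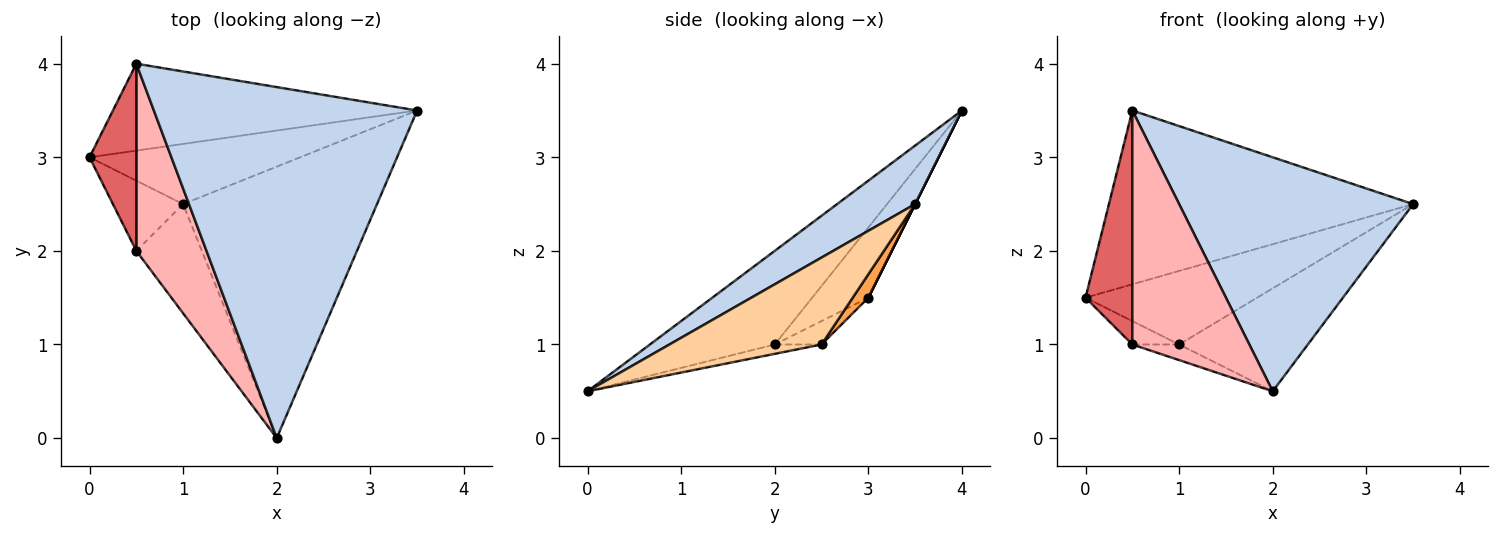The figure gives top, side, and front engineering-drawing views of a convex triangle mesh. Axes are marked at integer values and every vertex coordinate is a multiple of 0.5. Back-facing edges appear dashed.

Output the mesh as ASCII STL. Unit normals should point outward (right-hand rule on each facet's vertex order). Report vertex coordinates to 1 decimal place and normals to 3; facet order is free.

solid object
 facet normal 0.000 0.894 -0.447
  outer loop
   vertex 0.5 4.0 3.5
   vertex 3.5 3.5 2.5
   vertex 0.0 3.0 1.5
  endloop
 endfacet
 facet normal 0.182 -0.545 0.818
  outer loop
   vertex 0.5 4.0 3.5
   vertex 2.0 0.0 0.5
   vertex 3.5 3.5 2.5
  endloop
 endfacet
 facet normal 0.070 0.772 -0.632
  outer loop
   vertex 1.0 2.5 1.0
   vertex 0.0 3.0 1.5
   vertex 3.5 3.5 2.5
  endloop
 endfacet
 facet normal 0.387 0.327 -0.862
  outer loop
   vertex 1.0 2.5 1.0
   vertex 3.5 3.5 2.5
   vertex 2.0 0.0 0.5
  endloop
 endfacet
 facet normal -0.302 0.302 -0.905
  outer loop
   vertex 0.5 2.0 1.0
   vertex 0.0 3.0 1.5
   vertex 1.0 2.5 1.0
  endloop
 endfacet
 facet normal -0.140 0.140 -0.980
  outer loop
   vertex 0.5 2.0 1.0
   vertex 1.0 2.5 1.0
   vertex 2.0 0.0 0.5
  endloop
 endfacet
 facet normal -0.684 -0.570 0.456
  outer loop
   vertex 0.5 2.0 1.0
   vertex 0.5 4.0 3.5
   vertex 0.0 3.0 1.5
  endloop
 endfacet
 facet normal -0.640 -0.600 0.480
  outer loop
   vertex 0.5 2.0 1.0
   vertex 2.0 0.0 0.5
   vertex 0.5 4.0 3.5
  endloop
 endfacet
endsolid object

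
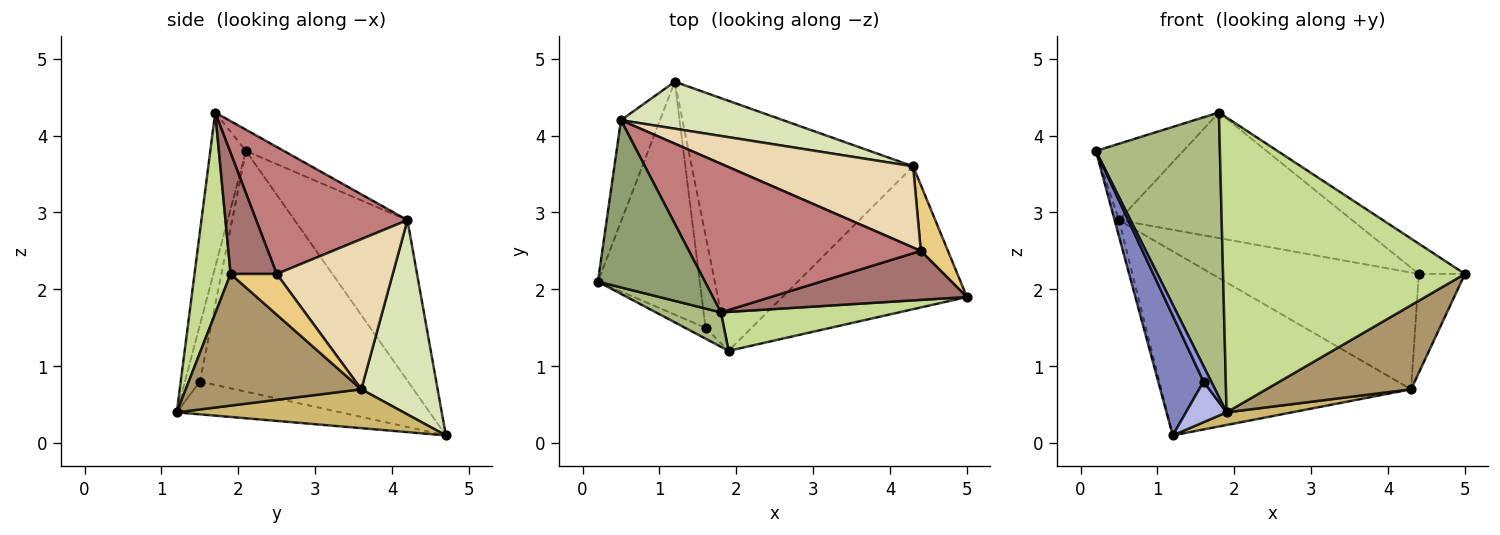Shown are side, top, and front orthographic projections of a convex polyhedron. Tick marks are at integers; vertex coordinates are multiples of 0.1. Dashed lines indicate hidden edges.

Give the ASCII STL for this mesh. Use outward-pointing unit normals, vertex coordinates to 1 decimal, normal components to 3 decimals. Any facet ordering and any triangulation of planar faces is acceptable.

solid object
 facet normal -0.971 0.038 -0.236
  outer loop
   vertex 0.5 4.2 2.9
   vertex 1.2 4.7 0.1
   vertex 0.2 2.1 3.8
  endloop
 endfacet
 facet normal -0.903 -0.196 -0.382
  outer loop
   vertex 1.6 1.5 0.8
   vertex 0.2 2.1 3.8
   vertex 1.2 4.7 0.1
  endloop
 endfacet
 facet normal -0.846 -0.436 -0.308
  outer loop
   vertex 1.6 1.5 0.8
   vertex 1.9 1.2 0.4
   vertex 0.2 2.1 3.8
  endloop
 endfacet
 facet normal -0.851 -0.211 -0.480
  outer loop
   vertex 1.6 1.5 0.8
   vertex 1.2 4.7 0.1
   vertex 1.9 1.2 0.4
  endloop
 endfacet
 facet normal -0.177 0.409 0.895
  outer loop
   vertex 1.8 1.7 4.3
   vertex 0.5 4.2 2.9
   vertex 0.2 2.1 3.8
  endloop
 endfacet
 facet normal -0.275 -0.955 0.115
  outer loop
   vertex 1.8 1.7 4.3
   vertex 0.2 2.1 3.8
   vertex 1.9 1.2 0.4
  endloop
 endfacet
 facet normal 0.146 -0.981 0.129
  outer loop
   vertex 1.8 1.7 4.3
   vertex 1.9 1.2 0.4
   vertex 5.0 1.9 2.2
  endloop
 endfacet
 facet normal 0.284 0.929 0.237
  outer loop
   vertex 4.3 3.6 0.7
   vertex 1.2 4.7 0.1
   vertex 0.5 4.2 2.9
  endloop
 endfacet
 facet normal 0.524 -0.432 -0.734
  outer loop
   vertex 4.3 3.6 0.7
   vertex 5.0 1.9 2.2
   vertex 1.9 1.2 0.4
  endloop
 endfacet
 facet normal 0.173 -0.050 -0.984
  outer loop
   vertex 4.3 3.6 0.7
   vertex 1.9 1.2 0.4
   vertex 1.2 4.7 0.1
  endloop
 endfacet
 facet normal 0.640 0.640 0.426
  outer loop
   vertex 4.4 2.5 2.2
   vertex 5.0 1.9 2.2
   vertex 4.3 3.6 0.7
  endloop
 endfacet
 facet normal 0.418 0.746 0.519
  outer loop
   vertex 4.4 2.5 2.2
   vertex 4.3 3.6 0.7
   vertex 0.5 4.2 2.9
  endloop
 endfacet
 facet normal 0.465 0.465 0.753
  outer loop
   vertex 4.4 2.5 2.2
   vertex 1.8 1.7 4.3
   vertex 5.0 1.9 2.2
  endloop
 endfacet
 facet normal 0.386 0.595 0.705
  outer loop
   vertex 4.4 2.5 2.2
   vertex 0.5 4.2 2.9
   vertex 1.8 1.7 4.3
  endloop
 endfacet
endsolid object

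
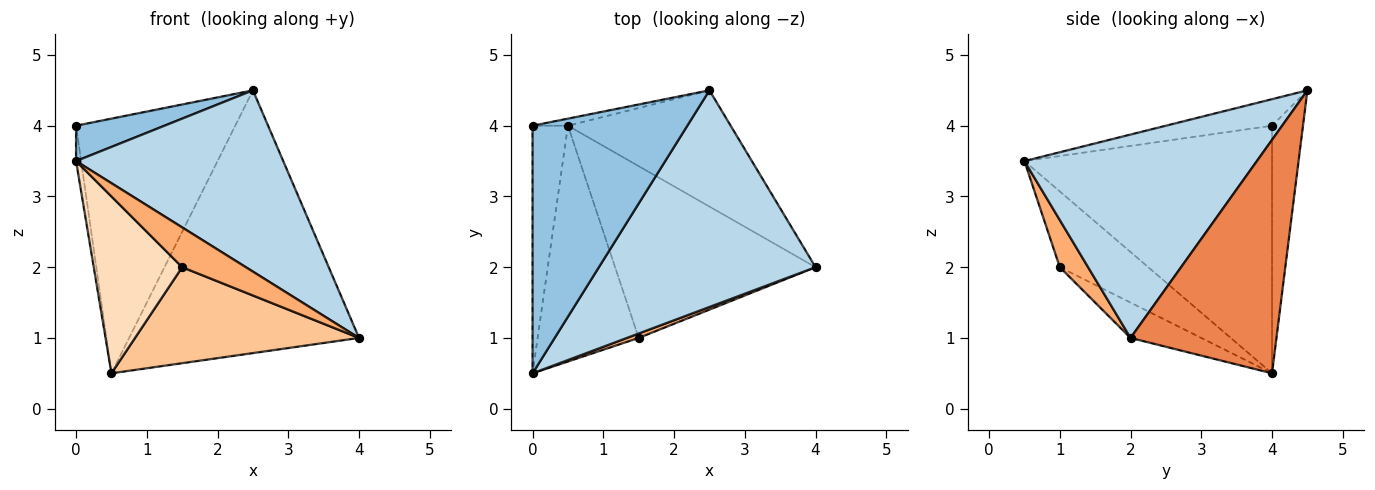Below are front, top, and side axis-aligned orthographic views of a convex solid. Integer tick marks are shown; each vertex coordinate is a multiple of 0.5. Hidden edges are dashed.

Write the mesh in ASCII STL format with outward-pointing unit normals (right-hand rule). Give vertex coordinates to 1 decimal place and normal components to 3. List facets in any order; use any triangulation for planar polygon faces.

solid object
 facet normal -0.990 0.020 -0.141
  outer loop
   vertex 0.5 4.0 0.5
   vertex 0.0 0.5 3.5
   vertex 0.0 4.0 4.0
  endloop
 endfacet
 facet normal -0.167 -0.139 0.976
  outer loop
   vertex 2.5 4.5 4.5
   vertex 0.0 4.0 4.0
   vertex 0.0 0.5 3.5
  endloop
 endfacet
 facet normal 0.584 -0.521 0.622
  outer loop
   vertex 2.5 4.5 4.5
   vertex 0.0 0.5 3.5
   vertex 4.0 2.0 1.0
  endloop
 endfacet
 facet normal -0.191 0.981 -0.027
  outer loop
   vertex 2.5 4.5 4.5
   vertex 0.5 4.0 0.5
   vertex 0.0 4.0 4.0
  endloop
 endfacet
 facet normal 0.502 0.791 -0.350
  outer loop
   vertex 2.5 4.5 4.5
   vertex 4.0 2.0 1.0
   vertex 0.5 4.0 0.5
  endloop
 endfacet
 facet normal 0.404 -0.909 0.101
  outer loop
   vertex 1.5 1.0 2.0
   vertex 4.0 2.0 1.0
   vertex 0.0 0.5 3.5
  endloop
 endfacet
 facet normal -0.152 -0.482 -0.863
  outer loop
   vertex 1.5 1.0 2.0
   vertex 0.5 4.0 0.5
   vertex 4.0 2.0 1.0
  endloop
 endfacet
 facet normal -0.514 -0.514 -0.686
  outer loop
   vertex 1.5 1.0 2.0
   vertex 0.0 0.5 3.5
   vertex 0.5 4.0 0.5
  endloop
 endfacet
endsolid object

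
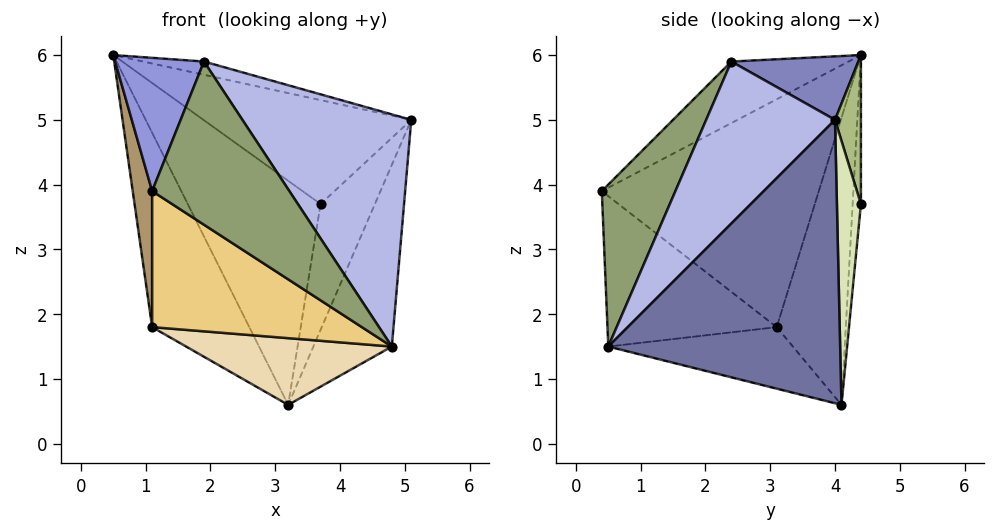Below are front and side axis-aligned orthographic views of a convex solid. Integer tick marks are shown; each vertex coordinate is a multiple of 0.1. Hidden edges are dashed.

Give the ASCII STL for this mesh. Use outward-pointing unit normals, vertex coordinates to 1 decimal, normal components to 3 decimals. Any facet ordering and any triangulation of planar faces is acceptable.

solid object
 facet normal 0.879 0.297 -0.373
  outer loop
   vertex 4.8 0.5 1.5
   vertex 3.2 4.1 0.6
   vertex 5.1 4.0 5.0
  endloop
 endfacet
 facet normal 0.220 0.106 0.970
  outer loop
   vertex 1.9 2.4 5.9
   vertex 5.1 4.0 5.0
   vertex 0.5 4.4 6.0
  endloop
 endfacet
 facet normal -0.586 -0.444 0.678
  outer loop
   vertex 1.9 2.4 5.9
   vertex 0.5 4.4 6.0
   vertex 1.1 0.4 3.9
  endloop
 endfacet
 facet normal 0.487 -0.638 0.596
  outer loop
   vertex 1.9 2.4 5.9
   vertex 4.8 0.5 1.5
   vertex 5.1 4.0 5.0
  endloop
 endfacet
 facet normal 0.389 -0.725 0.569
  outer loop
   vertex 1.9 2.4 5.9
   vertex 1.1 0.4 3.9
   vertex 4.8 0.5 1.5
  endloop
 endfacet
 facet normal 0.122 0.978 0.170
  outer loop
   vertex 3.7 4.4 3.7
   vertex 0.5 4.4 6.0
   vertex 5.1 4.0 5.0
  endloop
 endfacet
 facet normal -0.062 0.994 -0.086
  outer loop
   vertex 3.7 4.4 3.7
   vertex 3.2 4.1 0.6
   vertex 0.5 4.4 6.0
  endloop
 endfacet
 facet normal 0.399 0.904 -0.152
  outer loop
   vertex 3.7 4.4 3.7
   vertex 5.1 4.0 5.0
   vertex 3.2 4.1 0.6
  endloop
 endfacet
 facet normal -0.990 -0.089 -0.114
  outer loop
   vertex 1.1 3.1 1.8
   vertex 1.1 0.4 3.9
   vertex 0.5 4.4 6.0
  endloop
 endfacet
 facet normal -0.550 0.773 -0.318
  outer loop
   vertex 1.1 3.1 1.8
   vertex 0.5 4.4 6.0
   vertex 3.2 4.1 0.6
  endloop
 endfacet
 facet normal -0.444 -0.550 -0.707
  outer loop
   vertex 1.1 3.1 1.8
   vertex 4.8 0.5 1.5
   vertex 1.1 0.4 3.9
  endloop
 endfacet
 facet normal -0.326 -0.363 -0.873
  outer loop
   vertex 1.1 3.1 1.8
   vertex 3.2 4.1 0.6
   vertex 4.8 0.5 1.5
  endloop
 endfacet
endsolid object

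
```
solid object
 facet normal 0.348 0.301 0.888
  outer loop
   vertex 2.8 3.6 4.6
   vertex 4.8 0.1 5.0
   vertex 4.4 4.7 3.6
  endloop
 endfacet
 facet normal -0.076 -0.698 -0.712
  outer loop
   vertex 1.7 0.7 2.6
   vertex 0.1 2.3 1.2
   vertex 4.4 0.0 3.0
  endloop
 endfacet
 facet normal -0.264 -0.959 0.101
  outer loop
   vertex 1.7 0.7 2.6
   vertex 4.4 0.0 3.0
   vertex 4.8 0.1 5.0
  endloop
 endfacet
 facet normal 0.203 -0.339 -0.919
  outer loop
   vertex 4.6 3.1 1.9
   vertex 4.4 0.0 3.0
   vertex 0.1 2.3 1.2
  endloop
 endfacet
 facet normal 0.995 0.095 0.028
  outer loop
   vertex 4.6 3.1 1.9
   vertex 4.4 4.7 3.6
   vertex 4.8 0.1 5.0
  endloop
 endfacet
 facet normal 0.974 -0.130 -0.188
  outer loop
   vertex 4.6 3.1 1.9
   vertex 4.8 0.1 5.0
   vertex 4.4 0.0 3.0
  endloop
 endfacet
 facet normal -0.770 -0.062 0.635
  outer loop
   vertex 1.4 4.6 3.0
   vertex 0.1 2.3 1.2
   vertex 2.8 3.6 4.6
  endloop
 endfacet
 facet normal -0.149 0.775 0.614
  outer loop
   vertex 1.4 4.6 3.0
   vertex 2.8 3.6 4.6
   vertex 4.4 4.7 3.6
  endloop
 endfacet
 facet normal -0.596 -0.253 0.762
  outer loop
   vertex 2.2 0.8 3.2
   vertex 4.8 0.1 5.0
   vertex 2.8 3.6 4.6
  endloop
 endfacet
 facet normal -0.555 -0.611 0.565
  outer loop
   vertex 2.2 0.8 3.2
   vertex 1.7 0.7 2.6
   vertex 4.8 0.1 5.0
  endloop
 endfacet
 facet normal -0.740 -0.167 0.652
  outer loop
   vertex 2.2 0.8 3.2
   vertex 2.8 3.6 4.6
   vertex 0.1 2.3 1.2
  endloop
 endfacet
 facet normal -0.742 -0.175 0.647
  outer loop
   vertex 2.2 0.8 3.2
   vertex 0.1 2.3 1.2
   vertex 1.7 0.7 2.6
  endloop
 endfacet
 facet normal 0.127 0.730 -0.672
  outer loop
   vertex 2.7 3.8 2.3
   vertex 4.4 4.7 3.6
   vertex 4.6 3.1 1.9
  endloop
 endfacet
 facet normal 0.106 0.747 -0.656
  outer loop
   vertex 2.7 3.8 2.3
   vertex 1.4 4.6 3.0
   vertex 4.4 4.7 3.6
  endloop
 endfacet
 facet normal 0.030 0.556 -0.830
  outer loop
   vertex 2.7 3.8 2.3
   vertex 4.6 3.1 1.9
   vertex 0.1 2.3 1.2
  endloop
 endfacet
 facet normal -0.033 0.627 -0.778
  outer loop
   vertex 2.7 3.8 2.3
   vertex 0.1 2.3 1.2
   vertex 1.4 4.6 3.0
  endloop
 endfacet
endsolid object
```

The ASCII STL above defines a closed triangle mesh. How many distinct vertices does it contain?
10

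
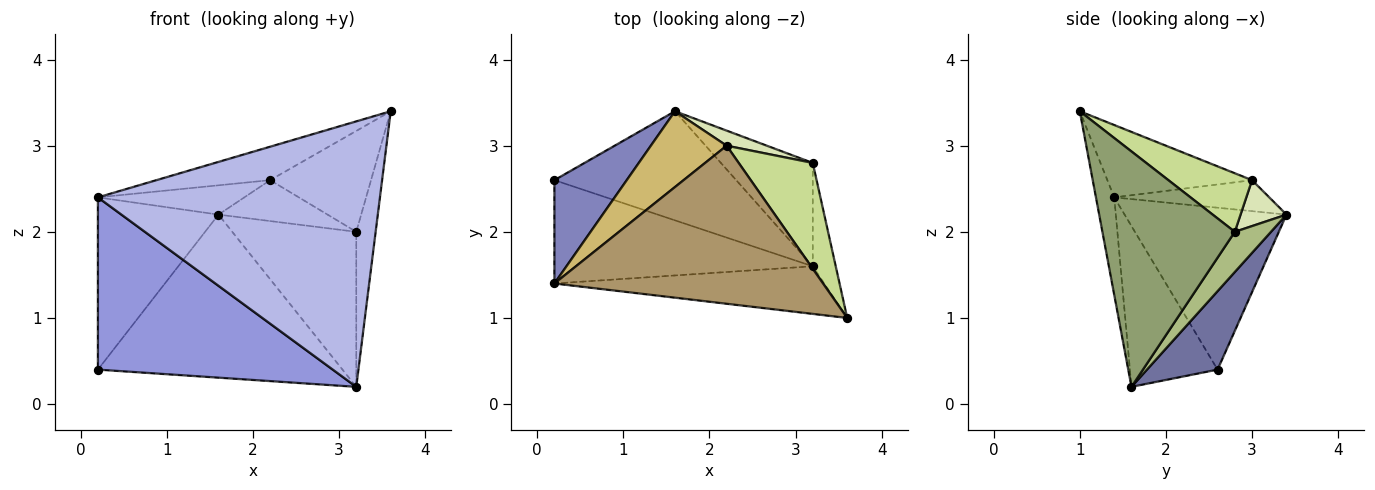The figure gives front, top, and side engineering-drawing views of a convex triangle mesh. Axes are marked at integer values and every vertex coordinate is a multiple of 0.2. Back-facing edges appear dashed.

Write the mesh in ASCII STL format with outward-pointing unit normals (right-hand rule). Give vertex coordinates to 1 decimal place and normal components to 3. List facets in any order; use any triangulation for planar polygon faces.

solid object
 facet normal 0.233 0.808 -0.541
  outer loop
   vertex 3.2 1.6 0.2
   vertex 0.2 2.6 0.4
   vertex 1.6 3.4 2.2
  endloop
 endfacet
 facet normal -0.755 0.562 0.337
  outer loop
   vertex 0.2 1.4 2.4
   vertex 1.6 3.4 2.2
   vertex 0.2 2.6 0.4
  endloop
 endfacet
 facet normal -0.305 -0.817 -0.490
  outer loop
   vertex 0.2 1.4 2.4
   vertex 0.2 2.6 0.4
   vertex 3.2 1.6 0.2
  endloop
 endfacet
 facet normal -0.064 -0.982 -0.176
  outer loop
   vertex 0.2 1.4 2.4
   vertex 3.2 1.6 0.2
   vertex 3.6 1.0 3.4
  endloop
 endfacet
 facet normal 0.985 0.144 -0.096
  outer loop
   vertex 3.2 2.8 2.0
   vertex 3.6 1.0 3.4
   vertex 3.2 1.6 0.2
  endloop
 endfacet
 facet normal 0.236 0.809 -0.539
  outer loop
   vertex 3.2 2.8 2.0
   vertex 3.2 1.6 0.2
   vertex 1.6 3.4 2.2
  endloop
 endfacet
 facet normal 0.497 0.599 0.628
  outer loop
   vertex 2.2 3.0 2.6
   vertex 3.6 1.0 3.4
   vertex 3.2 2.8 2.0
  endloop
 endfacet
 facet normal 0.367 0.873 0.322
  outer loop
   vertex 2.2 3.0 2.6
   vertex 3.2 2.8 2.0
   vertex 1.6 3.4 2.2
  endloop
 endfacet
 facet normal -0.255 0.200 0.946
  outer loop
   vertex 2.2 3.0 2.6
   vertex 0.2 1.4 2.4
   vertex 3.6 1.0 3.4
  endloop
 endfacet
 facet normal -0.357 0.337 0.872
  outer loop
   vertex 2.2 3.0 2.6
   vertex 1.6 3.4 2.2
   vertex 0.2 1.4 2.4
  endloop
 endfacet
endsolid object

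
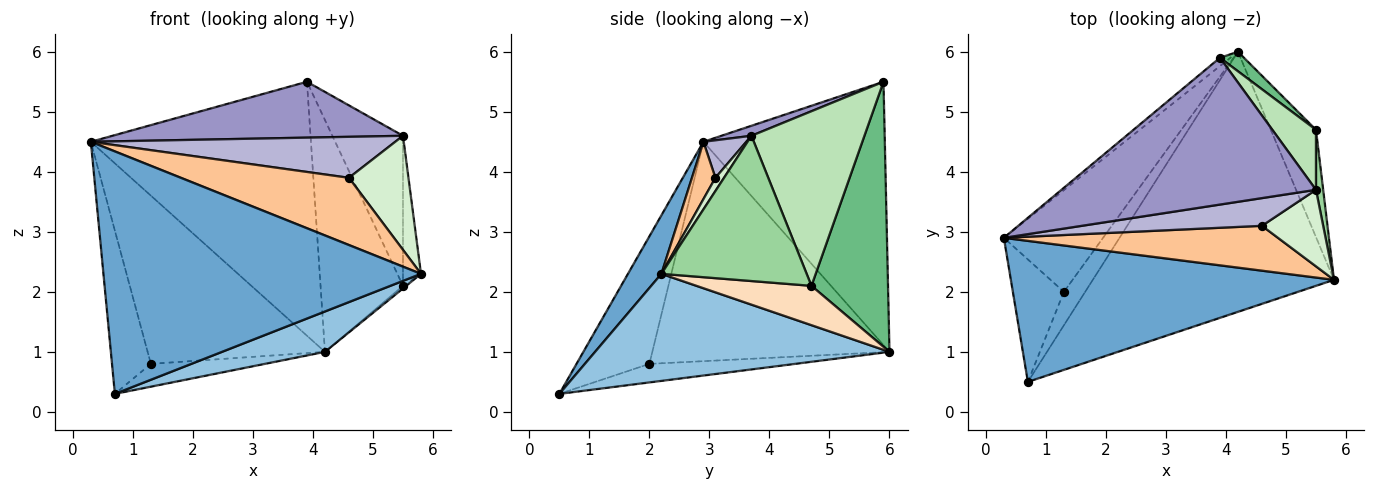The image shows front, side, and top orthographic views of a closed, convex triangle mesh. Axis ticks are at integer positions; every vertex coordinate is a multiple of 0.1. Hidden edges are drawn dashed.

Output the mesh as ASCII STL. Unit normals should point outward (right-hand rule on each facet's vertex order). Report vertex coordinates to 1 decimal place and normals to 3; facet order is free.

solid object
 facet normal 0.091 -0.861 0.501
  outer loop
   vertex 0.7 0.5 0.3
   vertex 5.8 2.2 2.3
   vertex 0.3 2.9 4.5
  endloop
 endfacet
 facet normal 0.402 -0.140 -0.905
  outer loop
   vertex 0.7 0.5 0.3
   vertex 4.2 6.0 1.0
   vertex 5.8 2.2 2.3
  endloop
 endfacet
 facet normal -0.636 0.771 -0.025
  outer loop
   vertex 3.9 5.9 5.5
   vertex 4.2 6.0 1.0
   vertex 0.3 2.9 4.5
  endloop
 endfacet
 facet normal -0.753 0.563 -0.340
  outer loop
   vertex 1.3 2.0 0.8
   vertex 0.3 2.9 4.5
   vertex 4.2 6.0 1.0
  endloop
 endfacet
 facet normal -0.832 0.444 -0.333
  outer loop
   vertex 1.3 2.0 0.8
   vertex 0.7 0.5 0.3
   vertex 0.3 2.9 4.5
  endloop
 endfacet
 facet normal -0.584 0.457 -0.670
  outer loop
   vertex 1.3 2.0 0.8
   vertex 4.2 6.0 1.0
   vertex 0.7 0.5 0.3
  endloop
 endfacet
 facet normal 0.115 -0.826 0.551
  outer loop
   vertex 4.6 3.1 3.9
   vertex 0.3 2.9 4.5
   vertex 5.8 2.2 2.3
  endloop
 endfacet
 facet normal 0.657 0.018 -0.754
  outer loop
   vertex 5.5 4.7 2.1
   vertex 5.8 2.2 2.3
   vertex 4.2 6.0 1.0
  endloop
 endfacet
 facet normal 0.679 0.731 0.062
  outer loop
   vertex 5.5 4.7 2.1
   vertex 4.2 6.0 1.0
   vertex 3.9 5.9 5.5
  endloop
 endfacet
 facet normal 0.991 0.123 0.049
  outer loop
   vertex 5.5 3.7 4.6
   vertex 5.8 2.2 2.3
   vertex 5.5 4.7 2.1
  endloop
 endfacet
 facet normal 0.830 0.518 0.207
  outer loop
   vertex 5.5 3.7 4.6
   vertex 5.5 4.7 2.1
   vertex 3.9 5.9 5.5
  endloop
 endfacet
 facet normal 0.119 -0.824 0.553
  outer loop
   vertex 5.5 3.7 4.6
   vertex 4.6 3.1 3.9
   vertex 5.8 2.2 2.3
  endloop
 endfacet
 facet normal 0.037 -0.355 0.934
  outer loop
   vertex 5.5 3.7 4.6
   vertex 3.9 5.9 5.5
   vertex 0.3 2.9 4.5
  endloop
 endfacet
 facet normal 0.116 -0.823 0.556
  outer loop
   vertex 5.5 3.7 4.6
   vertex 0.3 2.9 4.5
   vertex 4.6 3.1 3.9
  endloop
 endfacet
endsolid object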